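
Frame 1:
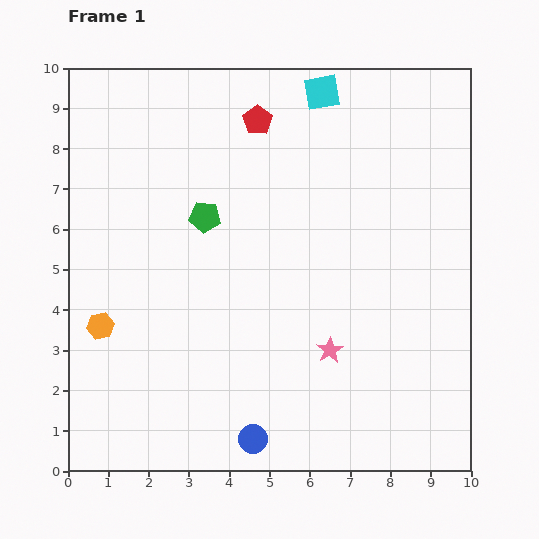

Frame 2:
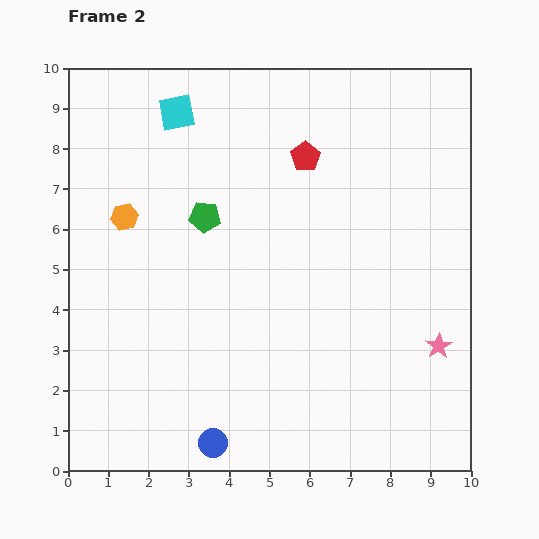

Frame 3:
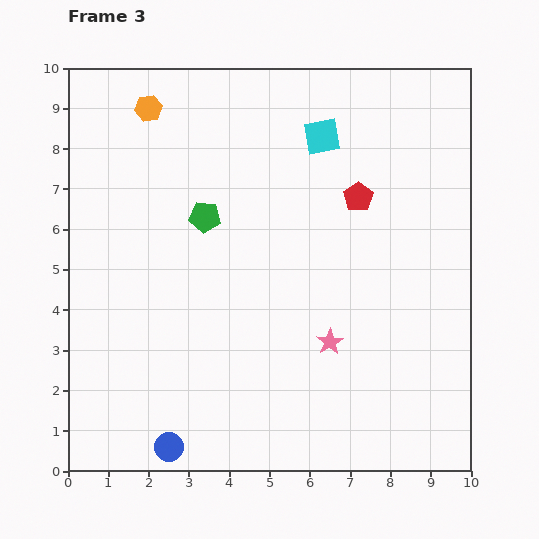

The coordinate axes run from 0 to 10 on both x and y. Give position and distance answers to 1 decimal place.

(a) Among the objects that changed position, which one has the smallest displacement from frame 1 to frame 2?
the blue circle

(moved 1.0)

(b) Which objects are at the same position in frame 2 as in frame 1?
the green pentagon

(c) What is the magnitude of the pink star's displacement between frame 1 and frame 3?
0.2

The pink star moved from (6.5, 3.0) to (6.5, 3.2), a distance of √(0.0² + 0.2²) ≈ 0.2.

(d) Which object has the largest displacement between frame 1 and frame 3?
the orange hexagon

(moved 5.5; next 3.1)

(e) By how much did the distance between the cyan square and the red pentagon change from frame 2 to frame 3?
-1.7

Distance in frame 2: 3.4. Distance in frame 3: 1.7.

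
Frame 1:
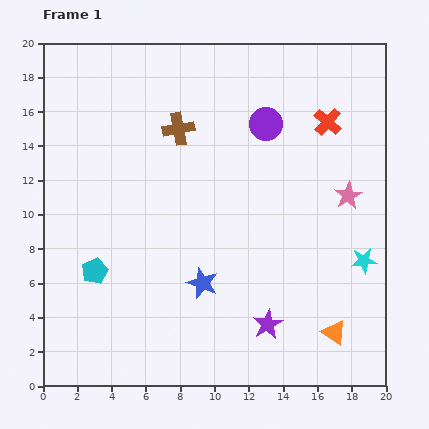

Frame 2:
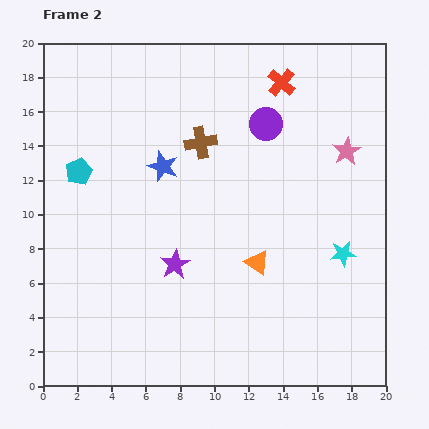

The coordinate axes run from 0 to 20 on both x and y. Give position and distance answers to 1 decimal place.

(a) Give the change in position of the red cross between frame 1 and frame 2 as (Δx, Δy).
(-2.7, 2.3)

The red cross was at (16.6, 15.4) in frame 1 and (13.9, 17.7) in frame 2.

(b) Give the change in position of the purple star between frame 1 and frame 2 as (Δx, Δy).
(-5.4, 3.5)

The purple star was at (13.1, 3.6) in frame 1 and (7.7, 7.1) in frame 2.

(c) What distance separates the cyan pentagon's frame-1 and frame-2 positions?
5.9

The cyan pentagon moved from (3.0, 6.7) to (2.1, 12.5), a distance of √(0.9² + 5.8²) ≈ 5.9.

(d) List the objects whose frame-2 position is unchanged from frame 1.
the purple circle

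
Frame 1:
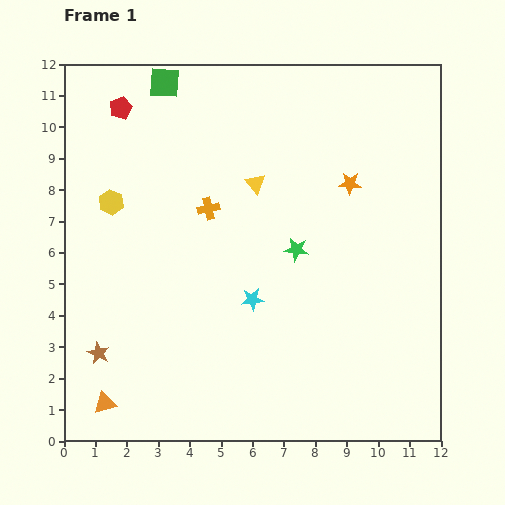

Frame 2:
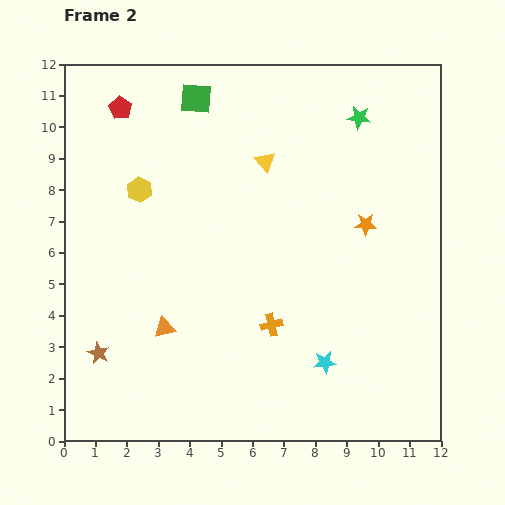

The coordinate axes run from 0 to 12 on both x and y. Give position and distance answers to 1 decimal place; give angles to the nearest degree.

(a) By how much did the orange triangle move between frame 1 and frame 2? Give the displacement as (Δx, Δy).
(1.9, 2.4)

The orange triangle was at (1.3, 1.2) in frame 1 and (3.2, 3.6) in frame 2.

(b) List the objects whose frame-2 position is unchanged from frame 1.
the red pentagon, the brown star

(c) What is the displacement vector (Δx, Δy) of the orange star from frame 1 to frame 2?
(0.5, -1.3)

The orange star was at (9.1, 8.2) in frame 1 and (9.6, 6.9) in frame 2.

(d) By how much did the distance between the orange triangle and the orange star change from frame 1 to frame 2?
-3.3

Distance in frame 1: 10.5. Distance in frame 2: 7.2.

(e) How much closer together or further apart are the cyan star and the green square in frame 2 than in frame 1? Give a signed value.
+1.9

Distance in frame 1: 7.4. Distance in frame 2: 9.3.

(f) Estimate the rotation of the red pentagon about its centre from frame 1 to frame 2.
17° counter-clockwise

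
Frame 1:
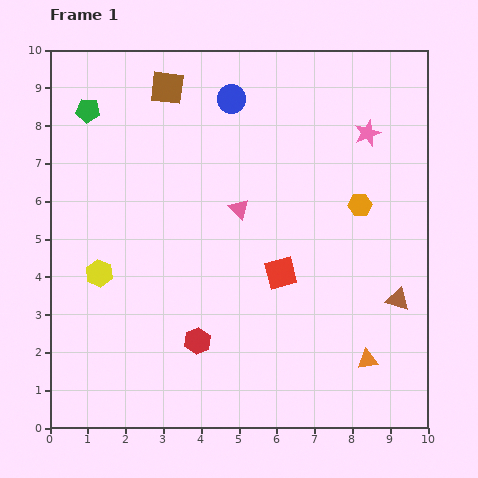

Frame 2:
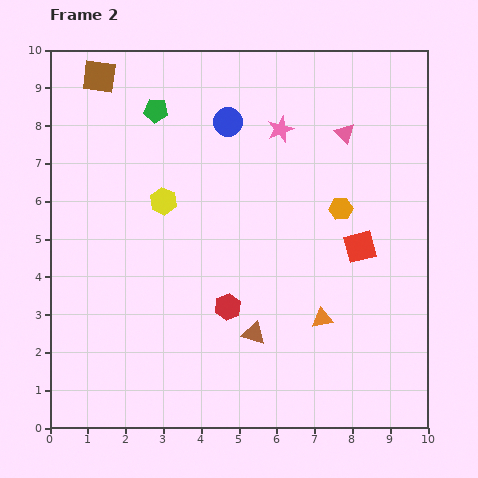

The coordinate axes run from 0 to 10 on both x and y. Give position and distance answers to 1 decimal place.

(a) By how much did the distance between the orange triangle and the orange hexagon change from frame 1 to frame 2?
-1.2

Distance in frame 1: 4.1. Distance in frame 2: 2.9.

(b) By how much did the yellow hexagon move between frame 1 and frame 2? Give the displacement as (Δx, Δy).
(1.7, 1.9)

The yellow hexagon was at (1.3, 4.1) in frame 1 and (3.0, 6.0) in frame 2.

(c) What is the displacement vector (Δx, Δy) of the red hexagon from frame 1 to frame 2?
(0.8, 0.9)

The red hexagon was at (3.9, 2.3) in frame 1 and (4.7, 3.2) in frame 2.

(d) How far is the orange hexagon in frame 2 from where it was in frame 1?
0.5

The orange hexagon moved from (8.2, 5.9) to (7.7, 5.8), a distance of √(0.5² + 0.1²) ≈ 0.5.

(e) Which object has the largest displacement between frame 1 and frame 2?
the brown triangle

(moved 3.9; next 3.4)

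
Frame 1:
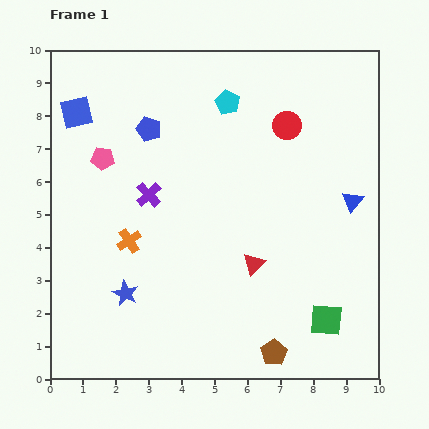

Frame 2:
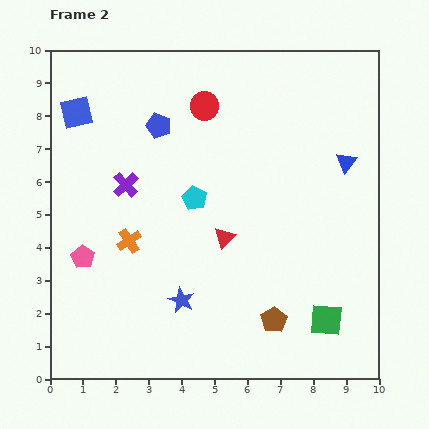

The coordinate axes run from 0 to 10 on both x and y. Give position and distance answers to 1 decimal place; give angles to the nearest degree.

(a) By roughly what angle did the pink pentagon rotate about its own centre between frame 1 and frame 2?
27° clockwise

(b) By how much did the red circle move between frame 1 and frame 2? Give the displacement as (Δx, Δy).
(-2.5, 0.6)

The red circle was at (7.2, 7.7) in frame 1 and (4.7, 8.3) in frame 2.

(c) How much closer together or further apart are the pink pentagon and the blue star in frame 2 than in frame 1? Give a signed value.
-0.9

Distance in frame 1: 4.2. Distance in frame 2: 3.3.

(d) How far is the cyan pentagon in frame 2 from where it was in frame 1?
3.1

The cyan pentagon moved from (5.4, 8.4) to (4.4, 5.5), a distance of √(1.0² + 2.9²) ≈ 3.1.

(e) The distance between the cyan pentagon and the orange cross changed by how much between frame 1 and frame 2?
-2.8

Distance in frame 1: 5.2. Distance in frame 2: 2.4.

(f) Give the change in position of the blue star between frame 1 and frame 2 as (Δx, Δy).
(1.7, -0.2)

The blue star was at (2.3, 2.6) in frame 1 and (4.0, 2.4) in frame 2.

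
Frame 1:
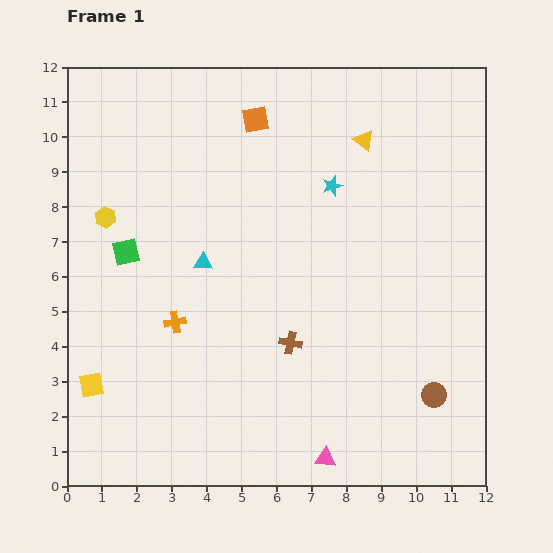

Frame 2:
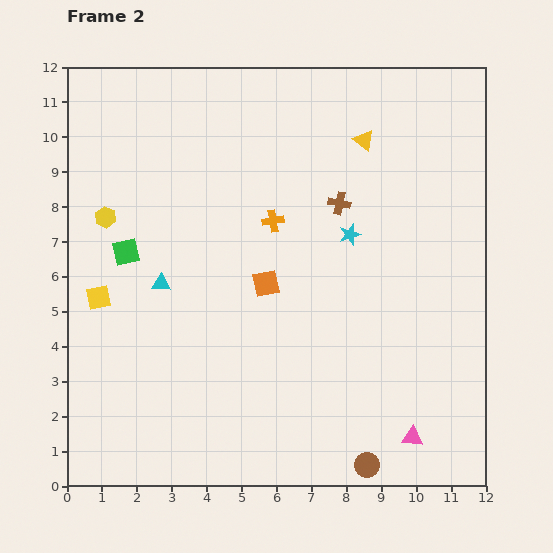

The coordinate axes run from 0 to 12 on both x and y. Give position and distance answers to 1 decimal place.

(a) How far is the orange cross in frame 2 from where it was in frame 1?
4.0

The orange cross moved from (3.1, 4.7) to (5.9, 7.6), a distance of √(2.8² + 2.9²) ≈ 4.0.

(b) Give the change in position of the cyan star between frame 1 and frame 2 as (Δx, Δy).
(0.5, -1.4)

The cyan star was at (7.6, 8.6) in frame 1 and (8.1, 7.2) in frame 2.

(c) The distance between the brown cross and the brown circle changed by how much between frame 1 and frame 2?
+3.1

Distance in frame 1: 4.4. Distance in frame 2: 7.5.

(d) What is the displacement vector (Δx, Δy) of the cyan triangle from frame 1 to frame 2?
(-1.2, -0.6)

The cyan triangle was at (3.9, 6.4) in frame 1 and (2.7, 5.8) in frame 2.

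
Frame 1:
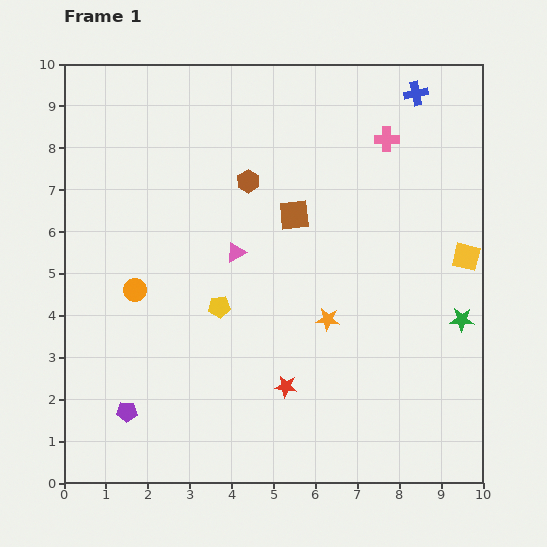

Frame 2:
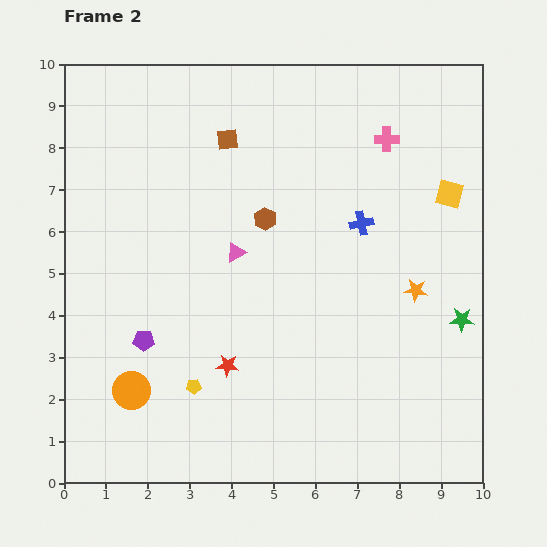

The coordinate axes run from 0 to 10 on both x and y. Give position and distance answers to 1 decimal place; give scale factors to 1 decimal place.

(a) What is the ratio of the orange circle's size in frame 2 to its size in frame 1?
1.7×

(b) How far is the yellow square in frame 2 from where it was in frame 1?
1.6

The yellow square moved from (9.6, 5.4) to (9.2, 6.9), a distance of √(0.4² + 1.5²) ≈ 1.6.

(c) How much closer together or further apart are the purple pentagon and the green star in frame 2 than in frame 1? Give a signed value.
-0.7

Distance in frame 1: 8.3. Distance in frame 2: 7.6.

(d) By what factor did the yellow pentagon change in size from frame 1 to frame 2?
0.7×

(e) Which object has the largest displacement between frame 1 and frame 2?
the blue cross

(moved 3.4; next 2.4)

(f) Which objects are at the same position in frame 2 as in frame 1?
the green star, the pink triangle, the pink cross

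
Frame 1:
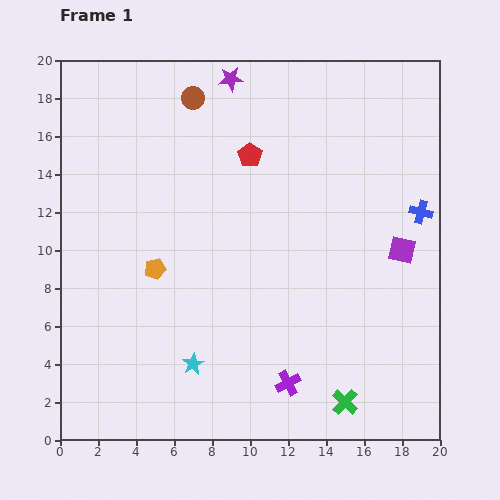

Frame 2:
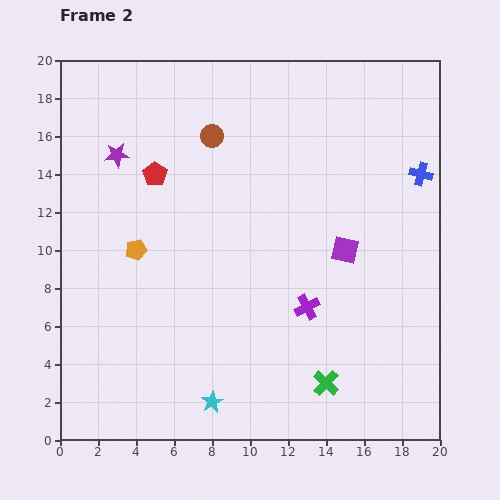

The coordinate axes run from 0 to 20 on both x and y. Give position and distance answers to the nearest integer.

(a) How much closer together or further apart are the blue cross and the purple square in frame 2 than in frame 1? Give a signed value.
+4

Distance in frame 1: 2. Distance in frame 2: 6.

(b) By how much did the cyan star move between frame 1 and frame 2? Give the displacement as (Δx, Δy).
(1, -2)

The cyan star was at (7, 4) in frame 1 and (8, 2) in frame 2.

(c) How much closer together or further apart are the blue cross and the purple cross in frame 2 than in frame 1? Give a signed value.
-2

Distance in frame 1: 11. Distance in frame 2: 9.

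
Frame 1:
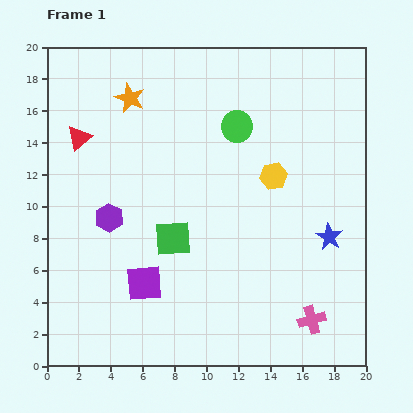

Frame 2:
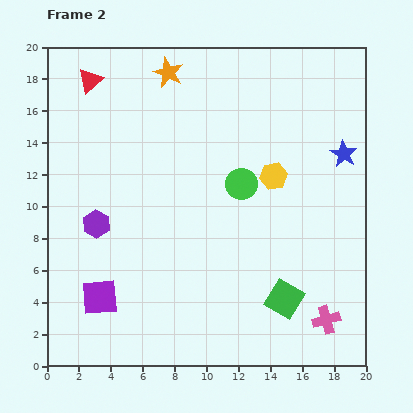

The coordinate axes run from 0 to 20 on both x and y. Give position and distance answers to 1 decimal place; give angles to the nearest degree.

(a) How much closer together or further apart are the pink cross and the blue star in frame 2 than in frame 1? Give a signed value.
+5.2

Distance in frame 1: 5.3. Distance in frame 2: 10.5.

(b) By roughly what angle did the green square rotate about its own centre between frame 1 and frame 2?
35° clockwise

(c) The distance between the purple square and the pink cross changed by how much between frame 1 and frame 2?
+3.6

Distance in frame 1: 10.7. Distance in frame 2: 14.3.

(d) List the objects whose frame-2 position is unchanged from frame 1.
the yellow hexagon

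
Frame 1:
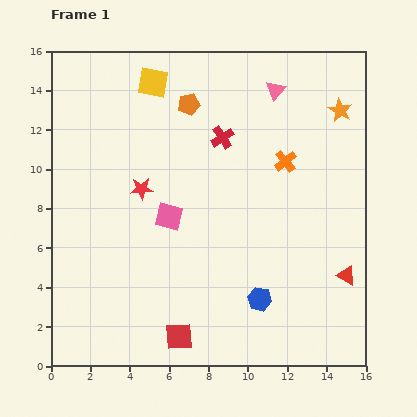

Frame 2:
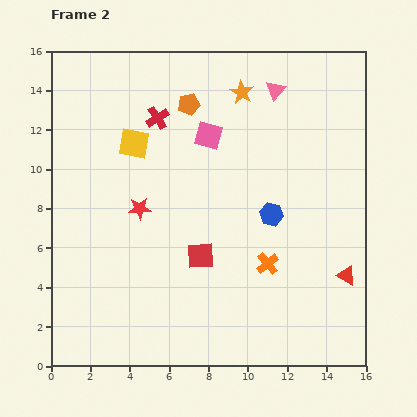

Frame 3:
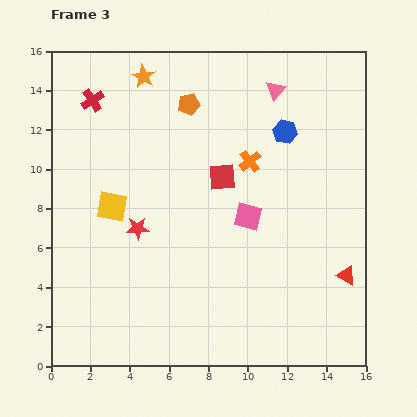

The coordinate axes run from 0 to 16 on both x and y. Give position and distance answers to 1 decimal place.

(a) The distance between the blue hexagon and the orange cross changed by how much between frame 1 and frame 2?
-4.6

Distance in frame 1: 7.1. Distance in frame 2: 2.5.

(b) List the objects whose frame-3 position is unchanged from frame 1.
the pink triangle, the red triangle, the orange pentagon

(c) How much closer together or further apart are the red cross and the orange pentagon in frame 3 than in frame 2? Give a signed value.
+3.2

Distance in frame 2: 1.7. Distance in frame 3: 4.9.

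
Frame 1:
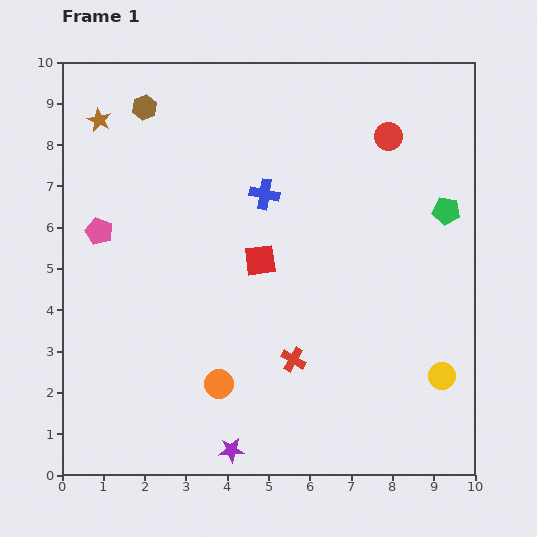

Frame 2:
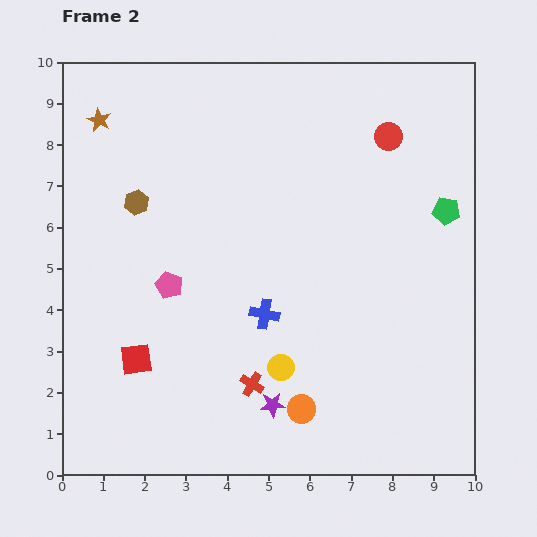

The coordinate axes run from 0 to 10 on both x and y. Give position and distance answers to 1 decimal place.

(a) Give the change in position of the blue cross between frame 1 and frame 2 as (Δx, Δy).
(0.0, -2.9)

The blue cross was at (4.9, 6.8) in frame 1 and (4.9, 3.9) in frame 2.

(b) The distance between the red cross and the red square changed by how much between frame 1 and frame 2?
+0.4

Distance in frame 1: 2.5. Distance in frame 2: 2.9.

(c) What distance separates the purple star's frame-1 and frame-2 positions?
1.5

The purple star moved from (4.1, 0.6) to (5.1, 1.7), a distance of √(1.0² + 1.1²) ≈ 1.5.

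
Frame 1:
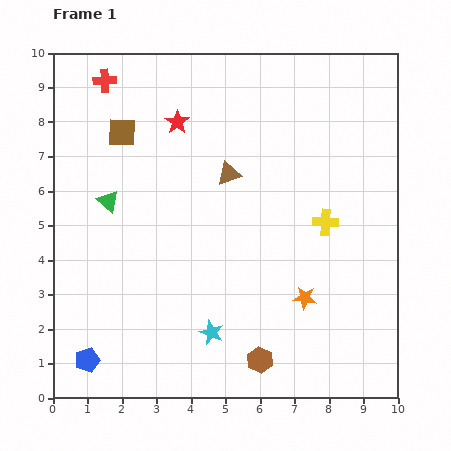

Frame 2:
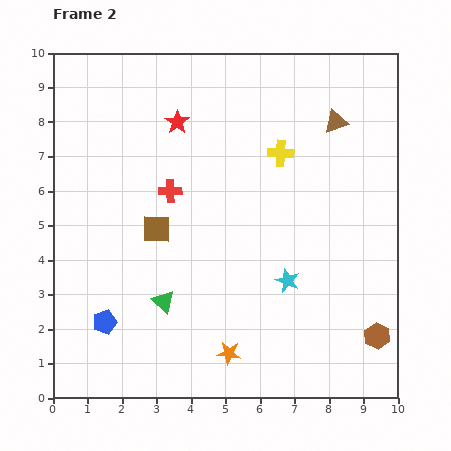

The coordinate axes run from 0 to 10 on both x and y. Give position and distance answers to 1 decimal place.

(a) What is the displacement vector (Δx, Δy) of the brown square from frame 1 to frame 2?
(1.0, -2.8)

The brown square was at (2.0, 7.7) in frame 1 and (3.0, 4.9) in frame 2.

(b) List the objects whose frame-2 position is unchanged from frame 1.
the red star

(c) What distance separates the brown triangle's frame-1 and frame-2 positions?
3.4

The brown triangle moved from (5.1, 6.5) to (8.2, 8.0), a distance of √(3.1² + 1.5²) ≈ 3.4.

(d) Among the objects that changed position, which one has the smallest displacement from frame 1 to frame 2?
the blue pentagon

(moved 1.2)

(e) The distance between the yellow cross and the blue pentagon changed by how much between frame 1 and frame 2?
-0.9

Distance in frame 1: 8.0. Distance in frame 2: 7.1.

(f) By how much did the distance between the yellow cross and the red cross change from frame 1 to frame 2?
-4.2

Distance in frame 1: 7.6. Distance in frame 2: 3.4.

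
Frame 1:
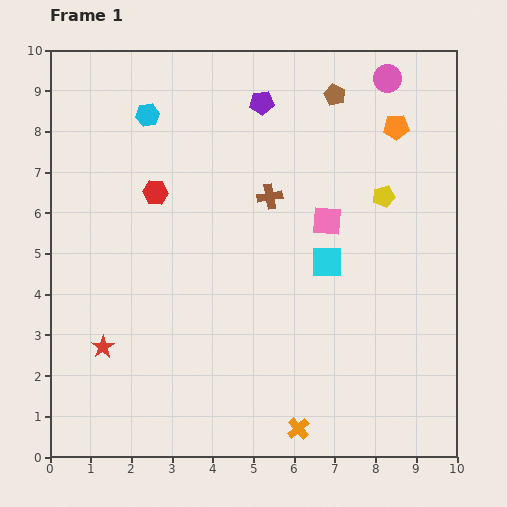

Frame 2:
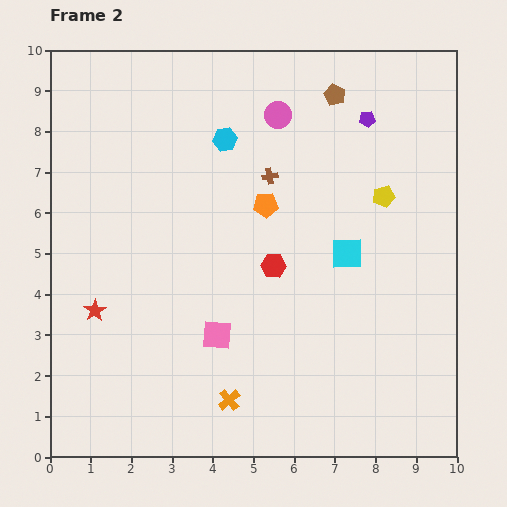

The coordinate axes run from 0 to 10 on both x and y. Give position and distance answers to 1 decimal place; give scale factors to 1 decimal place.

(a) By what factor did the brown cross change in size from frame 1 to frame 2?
0.6×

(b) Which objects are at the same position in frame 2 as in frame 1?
the yellow pentagon, the brown pentagon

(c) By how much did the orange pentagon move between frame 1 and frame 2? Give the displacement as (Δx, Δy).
(-3.2, -1.9)

The orange pentagon was at (8.5, 8.1) in frame 1 and (5.3, 6.2) in frame 2.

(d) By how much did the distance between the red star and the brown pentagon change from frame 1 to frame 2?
-0.5

Distance in frame 1: 8.4. Distance in frame 2: 7.9.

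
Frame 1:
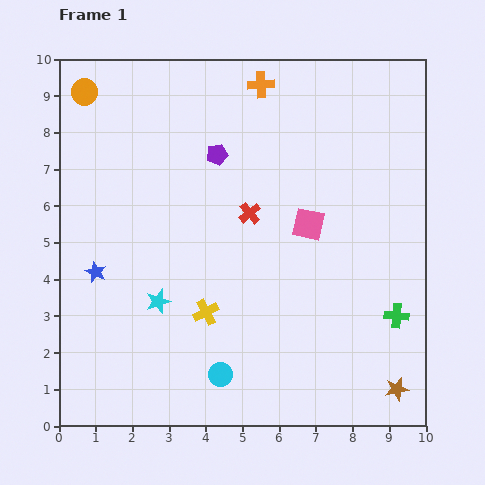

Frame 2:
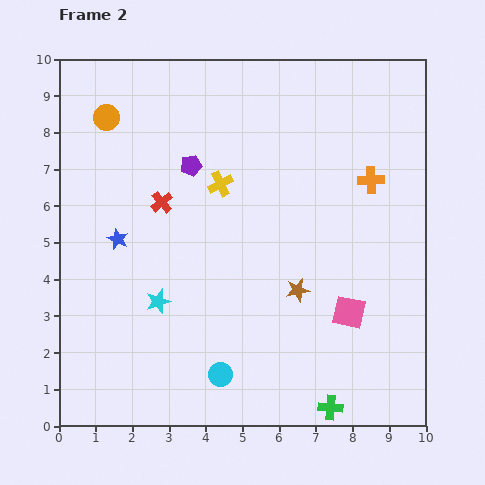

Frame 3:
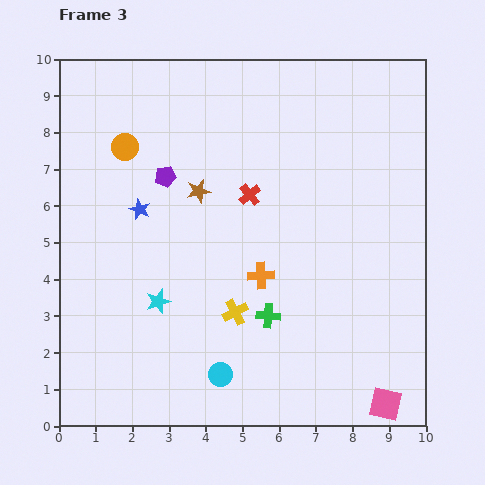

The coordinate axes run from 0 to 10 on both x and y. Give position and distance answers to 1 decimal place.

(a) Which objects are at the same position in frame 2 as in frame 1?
the cyan circle, the cyan star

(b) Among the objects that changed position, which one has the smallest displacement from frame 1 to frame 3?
the red cross

(moved 0.5)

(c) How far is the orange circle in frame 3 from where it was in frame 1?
1.9

The orange circle moved from (0.7, 9.1) to (1.8, 7.6), a distance of √(1.1² + 1.5²) ≈ 1.9.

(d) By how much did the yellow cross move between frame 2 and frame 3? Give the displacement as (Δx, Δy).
(0.4, -3.5)

The yellow cross was at (4.4, 6.6) in frame 2 and (4.8, 3.1) in frame 3.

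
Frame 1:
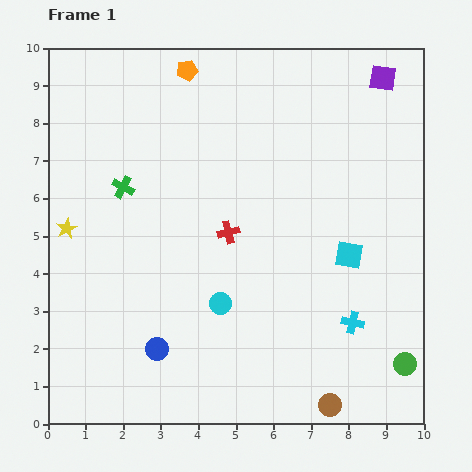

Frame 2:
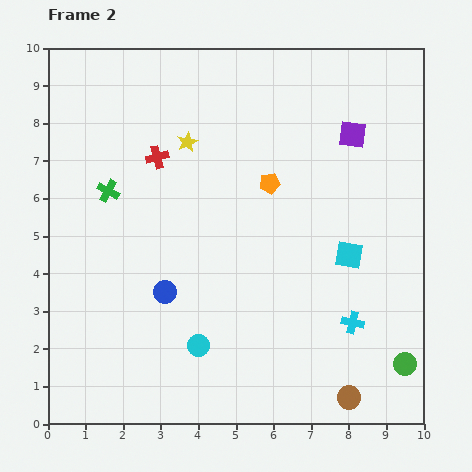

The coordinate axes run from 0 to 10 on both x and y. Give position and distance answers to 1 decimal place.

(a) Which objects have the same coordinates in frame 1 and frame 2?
the green circle, the cyan cross, the cyan square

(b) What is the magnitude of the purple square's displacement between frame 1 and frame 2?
1.7

The purple square moved from (8.9, 9.2) to (8.1, 7.7), a distance of √(0.8² + 1.5²) ≈ 1.7.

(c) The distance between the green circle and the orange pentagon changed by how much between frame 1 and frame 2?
-3.7

Distance in frame 1: 9.7. Distance in frame 2: 6.0.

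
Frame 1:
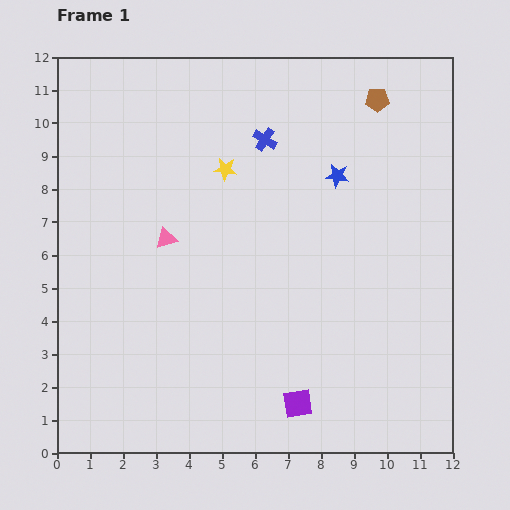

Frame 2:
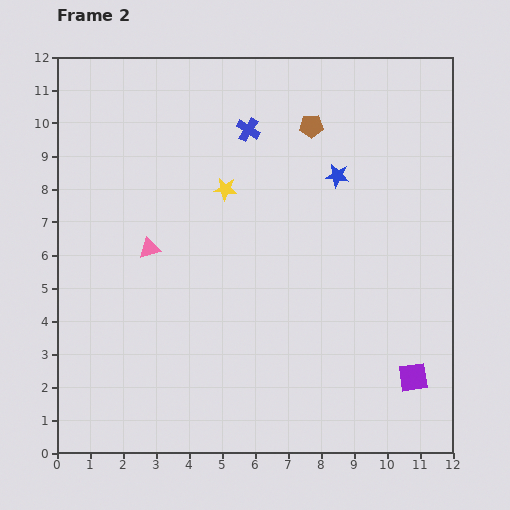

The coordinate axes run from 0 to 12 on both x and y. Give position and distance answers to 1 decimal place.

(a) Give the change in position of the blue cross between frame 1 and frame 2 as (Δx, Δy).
(-0.5, 0.3)

The blue cross was at (6.3, 9.5) in frame 1 and (5.8, 9.8) in frame 2.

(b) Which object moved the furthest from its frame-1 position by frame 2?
the purple square

(moved 3.6; next 2.2)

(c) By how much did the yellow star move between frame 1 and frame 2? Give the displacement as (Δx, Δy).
(0.0, -0.6)

The yellow star was at (5.1, 8.6) in frame 1 and (5.1, 8.0) in frame 2.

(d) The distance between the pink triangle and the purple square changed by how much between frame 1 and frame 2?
+2.5

Distance in frame 1: 6.4. Distance in frame 2: 8.9.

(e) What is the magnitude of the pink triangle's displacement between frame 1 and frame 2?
0.6

The pink triangle moved from (3.3, 6.5) to (2.8, 6.2), a distance of √(0.5² + 0.3²) ≈ 0.6.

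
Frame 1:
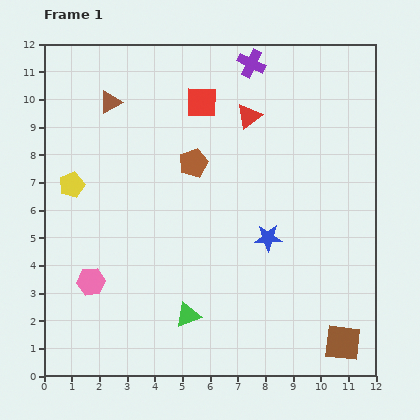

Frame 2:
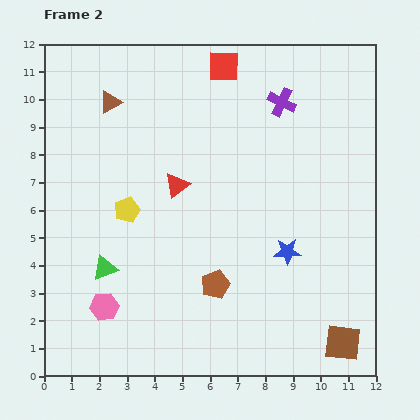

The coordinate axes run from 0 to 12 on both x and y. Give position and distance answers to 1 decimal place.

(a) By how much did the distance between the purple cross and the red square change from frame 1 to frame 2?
+0.2

Distance in frame 1: 2.3. Distance in frame 2: 2.5.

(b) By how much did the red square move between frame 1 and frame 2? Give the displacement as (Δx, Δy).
(0.8, 1.3)

The red square was at (5.7, 9.9) in frame 1 and (6.5, 11.2) in frame 2.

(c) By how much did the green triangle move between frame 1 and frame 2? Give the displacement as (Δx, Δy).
(-3.0, 1.7)

The green triangle was at (5.2, 2.2) in frame 1 and (2.2, 3.9) in frame 2.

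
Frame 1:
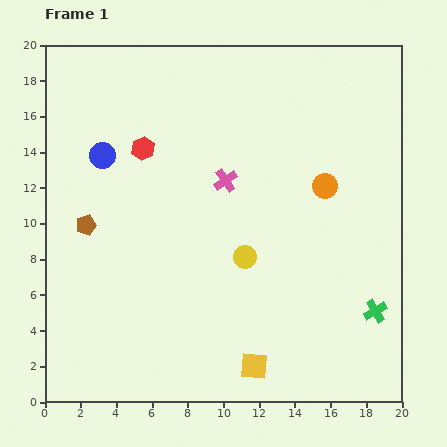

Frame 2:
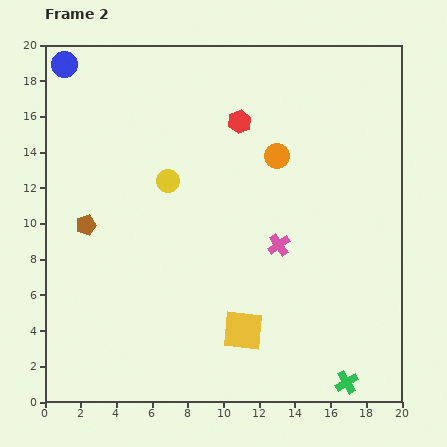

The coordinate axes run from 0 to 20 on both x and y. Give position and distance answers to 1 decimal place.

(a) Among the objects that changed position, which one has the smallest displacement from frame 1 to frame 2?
the yellow square

(moved 2.1)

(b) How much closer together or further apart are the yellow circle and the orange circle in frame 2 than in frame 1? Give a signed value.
+0.3

Distance in frame 1: 6.0. Distance in frame 2: 6.3.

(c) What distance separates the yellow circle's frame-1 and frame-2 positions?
6.1

The yellow circle moved from (11.2, 8.1) to (6.9, 12.4), a distance of √(4.3² + 4.3²) ≈ 6.1.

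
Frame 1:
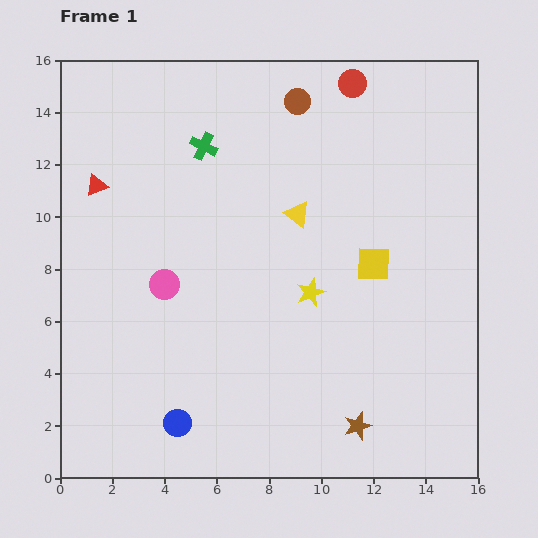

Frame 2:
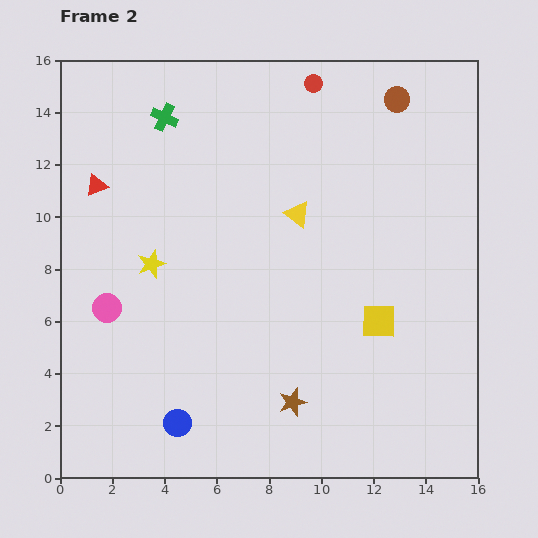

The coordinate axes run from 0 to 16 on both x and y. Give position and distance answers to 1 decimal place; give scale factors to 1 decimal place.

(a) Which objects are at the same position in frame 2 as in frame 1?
the red triangle, the yellow triangle, the blue circle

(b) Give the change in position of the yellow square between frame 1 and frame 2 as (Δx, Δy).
(0.2, -2.2)

The yellow square was at (12.0, 8.2) in frame 1 and (12.2, 6.0) in frame 2.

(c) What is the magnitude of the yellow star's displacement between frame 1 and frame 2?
6.2

The yellow star moved from (9.6, 7.1) to (3.5, 8.2), a distance of √(6.1² + 1.1²) ≈ 6.2.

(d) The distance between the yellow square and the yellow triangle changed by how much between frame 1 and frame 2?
+1.6

Distance in frame 1: 3.5. Distance in frame 2: 5.1.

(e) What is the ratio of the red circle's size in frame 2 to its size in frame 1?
0.6×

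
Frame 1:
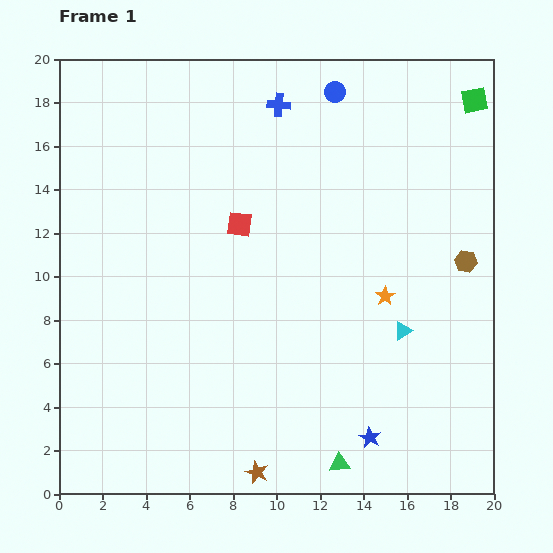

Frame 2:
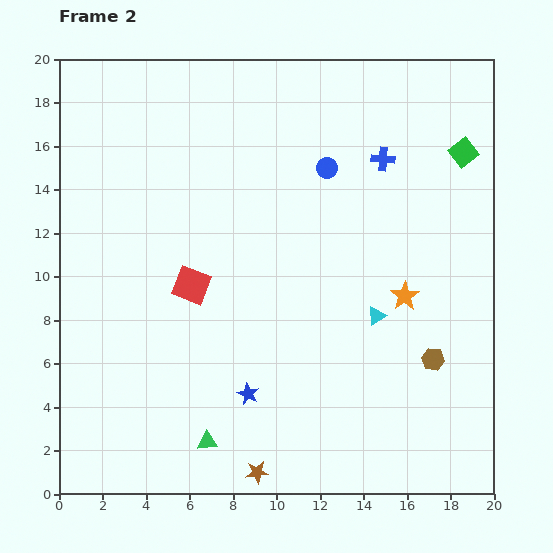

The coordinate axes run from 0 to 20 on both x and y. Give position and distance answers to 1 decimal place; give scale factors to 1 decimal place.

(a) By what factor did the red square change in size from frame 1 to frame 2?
1.5×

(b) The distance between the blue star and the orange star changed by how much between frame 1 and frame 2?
+2.0

Distance in frame 1: 6.5. Distance in frame 2: 8.5.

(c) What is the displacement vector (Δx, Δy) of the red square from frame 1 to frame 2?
(-2.2, -2.8)

The red square was at (8.3, 12.4) in frame 1 and (6.1, 9.6) in frame 2.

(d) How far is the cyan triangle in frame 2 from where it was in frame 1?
1.4

The cyan triangle moved from (15.8, 7.5) to (14.6, 8.2), a distance of √(1.2² + 0.7²) ≈ 1.4.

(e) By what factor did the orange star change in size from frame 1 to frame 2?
1.5×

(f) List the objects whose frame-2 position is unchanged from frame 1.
the brown star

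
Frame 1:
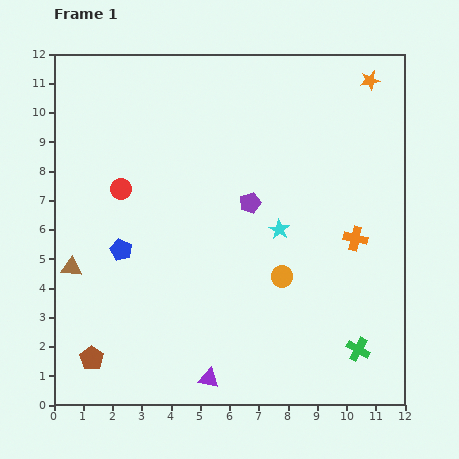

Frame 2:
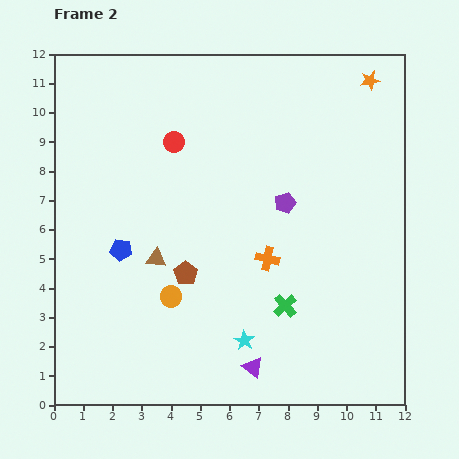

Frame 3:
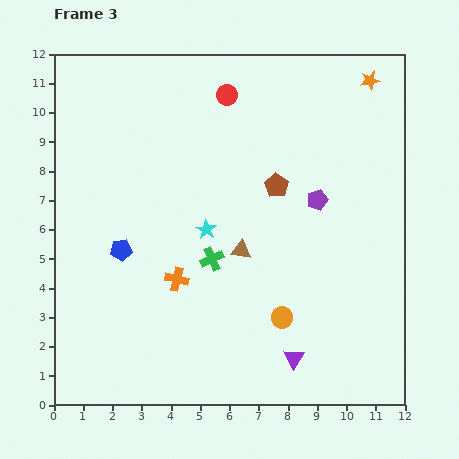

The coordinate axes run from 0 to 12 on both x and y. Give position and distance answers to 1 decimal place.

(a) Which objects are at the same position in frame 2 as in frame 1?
the blue pentagon, the orange star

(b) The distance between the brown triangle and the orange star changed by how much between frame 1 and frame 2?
-2.5

Distance in frame 1: 12.0. Distance in frame 2: 9.5.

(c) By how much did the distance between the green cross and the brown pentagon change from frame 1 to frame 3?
-5.8

Distance in frame 1: 9.1. Distance in frame 3: 3.3.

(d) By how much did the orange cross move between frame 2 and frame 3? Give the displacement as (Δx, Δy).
(-3.1, -0.7)

The orange cross was at (7.3, 5.0) in frame 2 and (4.2, 4.3) in frame 3.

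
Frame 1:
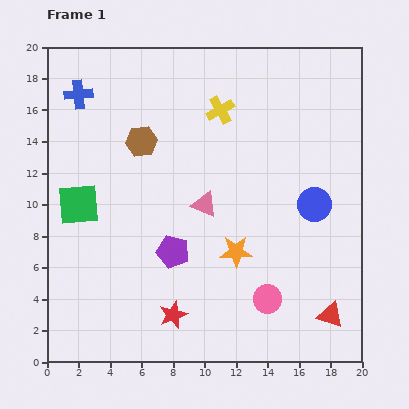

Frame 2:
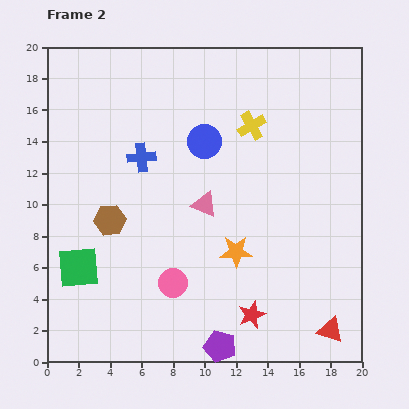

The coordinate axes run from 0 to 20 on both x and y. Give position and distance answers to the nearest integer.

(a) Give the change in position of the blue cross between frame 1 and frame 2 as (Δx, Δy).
(4, -4)

The blue cross was at (2, 17) in frame 1 and (6, 13) in frame 2.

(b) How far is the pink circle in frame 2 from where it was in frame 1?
6

The pink circle moved from (14, 4) to (8, 5), a distance of √(6² + 1²) ≈ 6.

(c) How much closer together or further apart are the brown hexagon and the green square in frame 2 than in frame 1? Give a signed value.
-2

Distance in frame 1: 6. Distance in frame 2: 4.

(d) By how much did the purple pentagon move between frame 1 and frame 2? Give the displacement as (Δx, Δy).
(3, -6)

The purple pentagon was at (8, 7) in frame 1 and (11, 1) in frame 2.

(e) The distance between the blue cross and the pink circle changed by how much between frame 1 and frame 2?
-10

Distance in frame 1: 18. Distance in frame 2: 8.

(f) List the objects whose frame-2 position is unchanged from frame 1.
the pink triangle, the orange star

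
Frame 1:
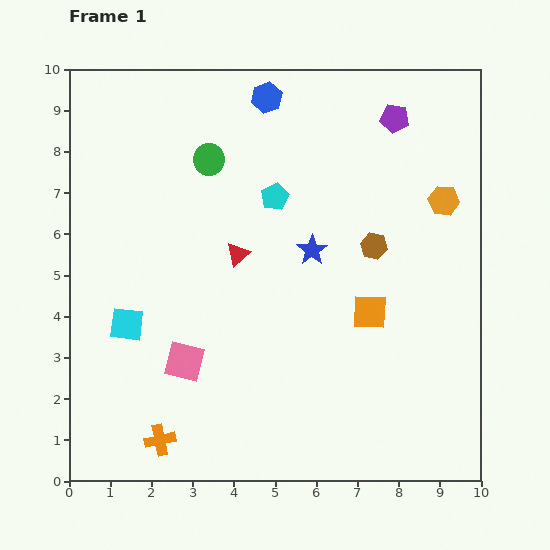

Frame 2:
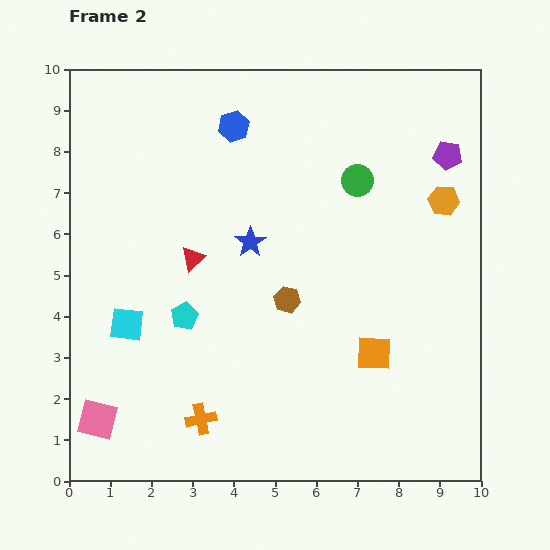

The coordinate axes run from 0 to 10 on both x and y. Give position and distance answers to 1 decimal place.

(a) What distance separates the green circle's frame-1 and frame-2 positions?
3.6

The green circle moved from (3.4, 7.8) to (7.0, 7.3), a distance of √(3.6² + 0.5²) ≈ 3.6.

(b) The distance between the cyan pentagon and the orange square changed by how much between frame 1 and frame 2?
+1.1

Distance in frame 1: 3.6. Distance in frame 2: 4.7.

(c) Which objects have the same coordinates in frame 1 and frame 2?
the cyan square, the orange hexagon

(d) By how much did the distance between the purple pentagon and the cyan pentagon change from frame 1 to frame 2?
+4.0

Distance in frame 1: 3.5. Distance in frame 2: 7.5.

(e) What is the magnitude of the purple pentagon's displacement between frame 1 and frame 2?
1.6

The purple pentagon moved from (7.9, 8.8) to (9.2, 7.9), a distance of √(1.3² + 0.9²) ≈ 1.6.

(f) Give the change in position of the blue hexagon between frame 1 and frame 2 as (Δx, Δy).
(-0.8, -0.7)

The blue hexagon was at (4.8, 9.3) in frame 1 and (4.0, 8.6) in frame 2.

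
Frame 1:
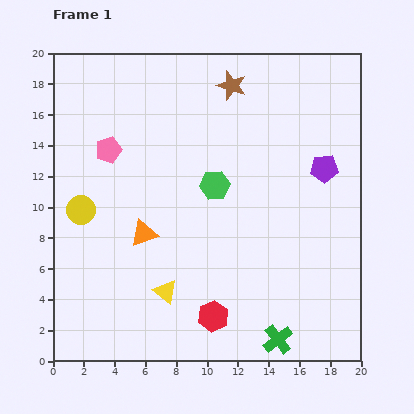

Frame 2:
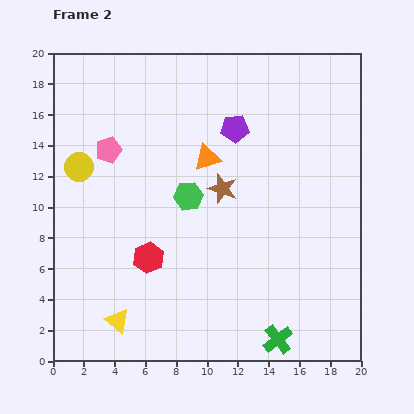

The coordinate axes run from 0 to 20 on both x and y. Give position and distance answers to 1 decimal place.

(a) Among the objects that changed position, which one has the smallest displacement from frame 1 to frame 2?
the green hexagon

(moved 1.8)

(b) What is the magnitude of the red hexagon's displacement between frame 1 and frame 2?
5.7

The red hexagon moved from (10.4, 2.9) to (6.2, 6.7), a distance of √(4.2² + 3.8²) ≈ 5.7.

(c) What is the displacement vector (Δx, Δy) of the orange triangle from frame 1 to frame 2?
(4.1, 4.9)

The orange triangle was at (5.9, 8.3) in frame 1 and (10.0, 13.2) in frame 2.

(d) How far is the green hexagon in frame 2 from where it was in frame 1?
1.8

The green hexagon moved from (10.5, 11.4) to (8.8, 10.7), a distance of √(1.7² + 0.7²) ≈ 1.8.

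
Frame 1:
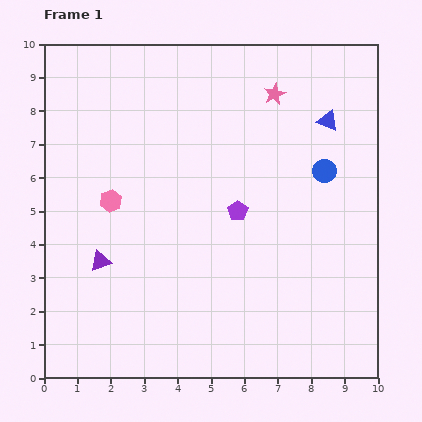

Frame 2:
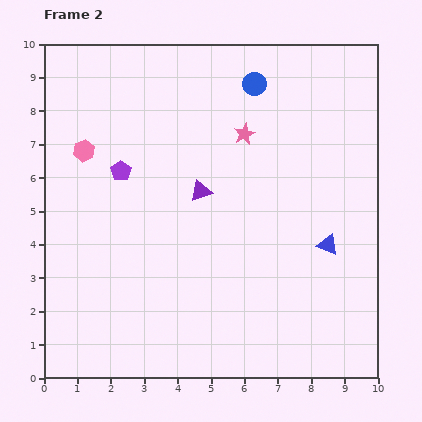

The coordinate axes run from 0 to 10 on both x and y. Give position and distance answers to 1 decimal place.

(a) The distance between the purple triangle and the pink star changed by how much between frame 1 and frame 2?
-5.1

Distance in frame 1: 7.2. Distance in frame 2: 2.1.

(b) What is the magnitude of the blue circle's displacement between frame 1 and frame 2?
3.3

The blue circle moved from (8.4, 6.2) to (6.3, 8.8), a distance of √(2.1² + 2.6²) ≈ 3.3.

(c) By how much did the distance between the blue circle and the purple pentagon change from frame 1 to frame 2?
+1.9

Distance in frame 1: 2.9. Distance in frame 2: 4.8.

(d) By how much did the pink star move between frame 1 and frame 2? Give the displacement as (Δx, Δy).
(-0.9, -1.2)

The pink star was at (6.9, 8.5) in frame 1 and (6.0, 7.3) in frame 2.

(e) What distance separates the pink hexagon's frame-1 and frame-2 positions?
1.7

The pink hexagon moved from (2.0, 5.3) to (1.2, 6.8), a distance of √(0.8² + 1.5²) ≈ 1.7.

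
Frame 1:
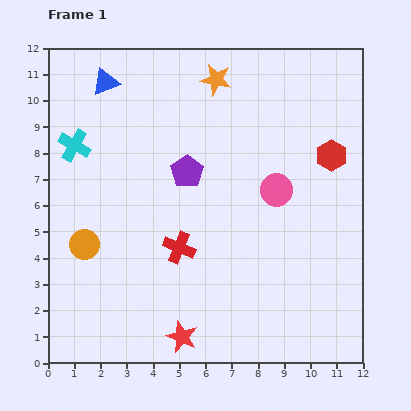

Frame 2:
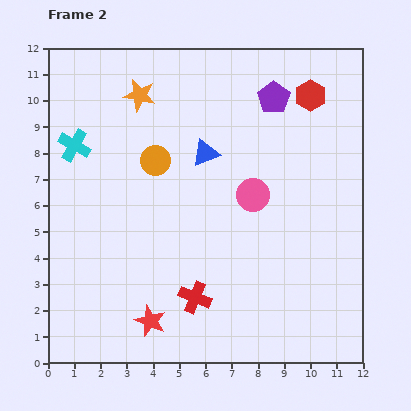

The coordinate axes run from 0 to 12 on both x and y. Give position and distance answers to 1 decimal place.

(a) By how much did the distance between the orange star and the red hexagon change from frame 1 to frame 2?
+1.2

Distance in frame 1: 5.3. Distance in frame 2: 6.5.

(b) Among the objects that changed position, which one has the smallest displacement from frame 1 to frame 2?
the pink circle

(moved 0.9)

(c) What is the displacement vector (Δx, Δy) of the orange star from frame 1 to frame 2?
(-2.9, -0.6)

The orange star was at (6.4, 10.8) in frame 1 and (3.5, 10.2) in frame 2.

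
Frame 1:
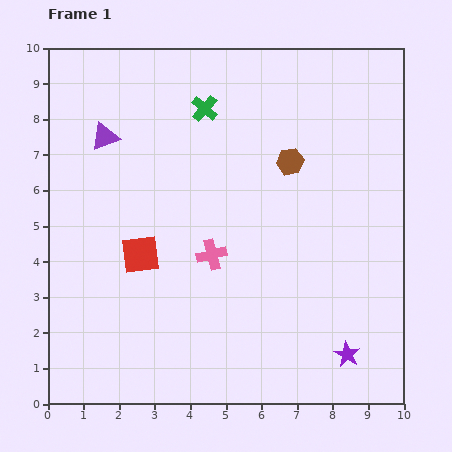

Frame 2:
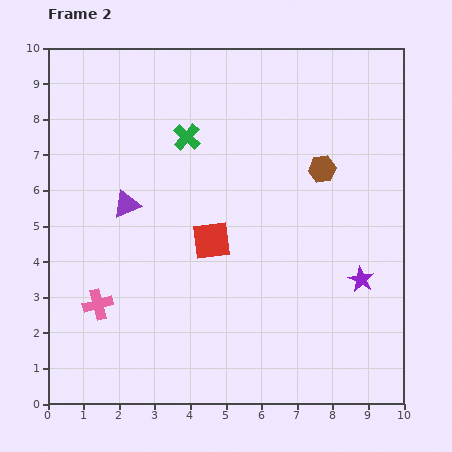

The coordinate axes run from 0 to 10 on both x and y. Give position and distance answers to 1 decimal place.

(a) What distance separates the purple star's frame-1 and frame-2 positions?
2.1

The purple star moved from (8.4, 1.4) to (8.8, 3.5), a distance of √(0.4² + 2.1²) ≈ 2.1.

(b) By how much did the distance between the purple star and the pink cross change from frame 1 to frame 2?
+2.7

Distance in frame 1: 4.7. Distance in frame 2: 7.4.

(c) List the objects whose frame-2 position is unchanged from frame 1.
none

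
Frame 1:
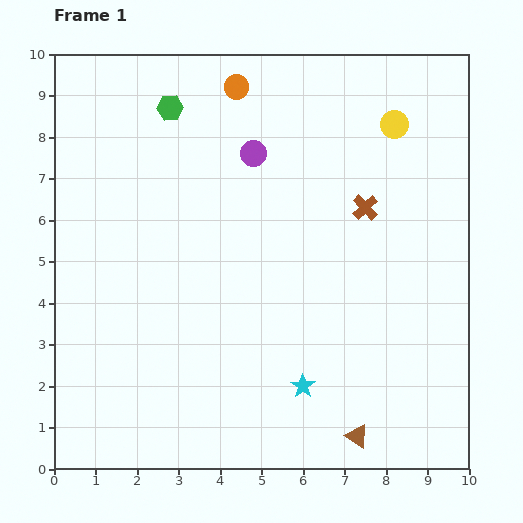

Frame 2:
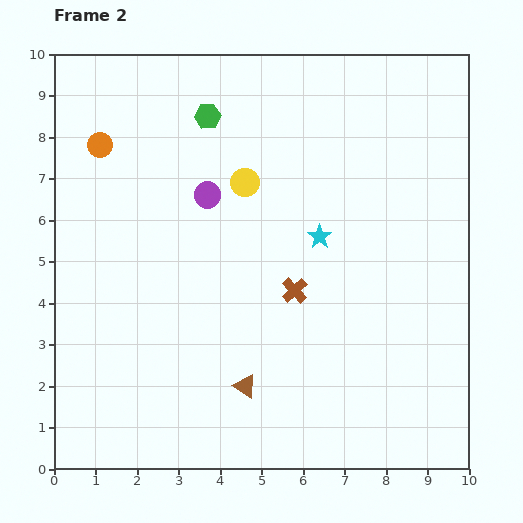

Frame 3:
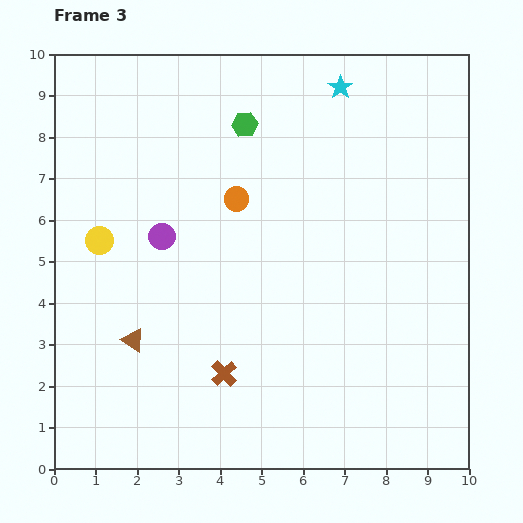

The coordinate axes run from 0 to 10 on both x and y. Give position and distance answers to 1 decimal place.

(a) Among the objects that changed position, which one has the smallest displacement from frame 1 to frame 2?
the green hexagon

(moved 0.9)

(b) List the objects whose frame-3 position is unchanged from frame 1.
none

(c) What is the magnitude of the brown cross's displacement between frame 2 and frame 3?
2.6

The brown cross moved from (5.8, 4.3) to (4.1, 2.3), a distance of √(1.7² + 2.0²) ≈ 2.6.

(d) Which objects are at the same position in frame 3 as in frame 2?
none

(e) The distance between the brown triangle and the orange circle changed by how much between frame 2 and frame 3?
-2.6

Distance in frame 2: 6.8. Distance in frame 3: 4.2.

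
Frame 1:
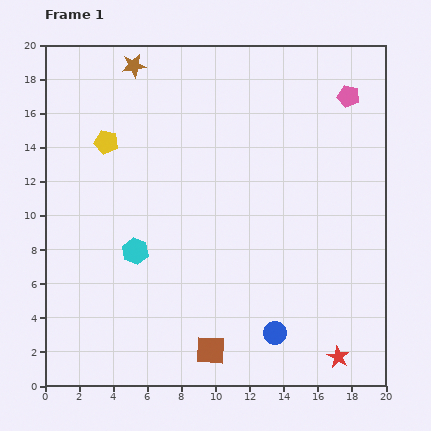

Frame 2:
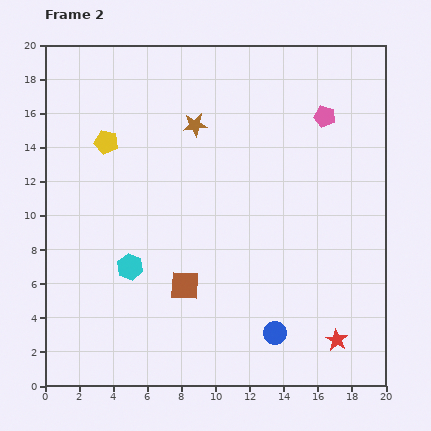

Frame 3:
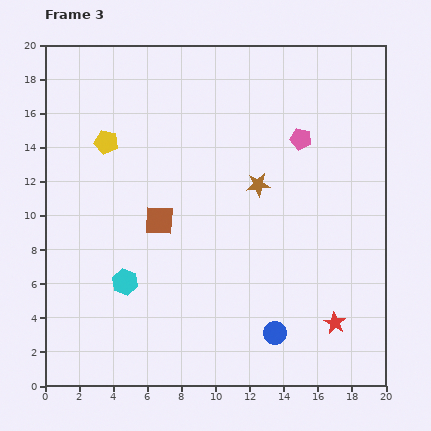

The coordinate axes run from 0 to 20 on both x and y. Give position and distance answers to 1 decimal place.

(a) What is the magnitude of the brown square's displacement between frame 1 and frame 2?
4.1

The brown square moved from (9.7, 2.1) to (8.2, 5.9), a distance of √(1.5² + 3.8²) ≈ 4.1.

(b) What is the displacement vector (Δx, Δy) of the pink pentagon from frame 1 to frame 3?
(-2.8, -2.5)

The pink pentagon was at (17.8, 17.0) in frame 1 and (15.0, 14.5) in frame 3.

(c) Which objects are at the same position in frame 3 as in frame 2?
the blue circle, the yellow pentagon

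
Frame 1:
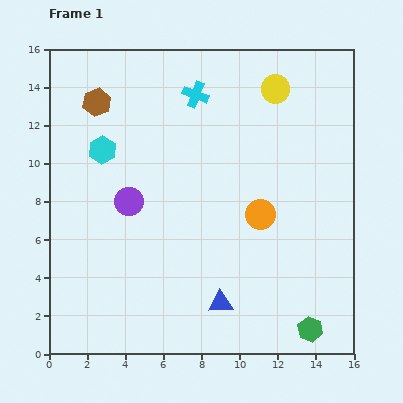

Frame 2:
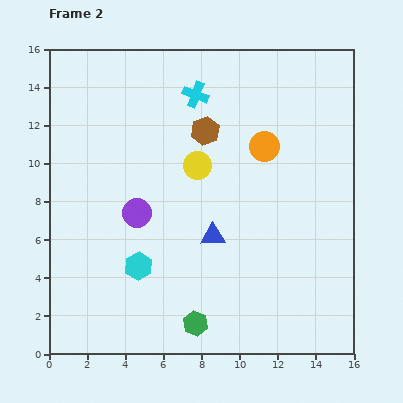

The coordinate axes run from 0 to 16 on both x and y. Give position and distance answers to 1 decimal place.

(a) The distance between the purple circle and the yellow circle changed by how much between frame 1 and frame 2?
-5.6

Distance in frame 1: 9.7. Distance in frame 2: 4.1.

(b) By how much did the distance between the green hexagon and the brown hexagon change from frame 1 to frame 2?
-6.2

Distance in frame 1: 16.3. Distance in frame 2: 10.1.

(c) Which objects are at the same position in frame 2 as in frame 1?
the cyan cross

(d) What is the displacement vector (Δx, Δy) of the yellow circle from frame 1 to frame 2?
(-4.1, -4.0)

The yellow circle was at (11.9, 13.9) in frame 1 and (7.8, 9.9) in frame 2.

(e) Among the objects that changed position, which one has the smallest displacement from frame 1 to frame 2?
the purple circle

(moved 0.7)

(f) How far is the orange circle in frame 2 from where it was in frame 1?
3.6

The orange circle moved from (11.1, 7.3) to (11.3, 10.9), a distance of √(0.2² + 3.6²) ≈ 3.6.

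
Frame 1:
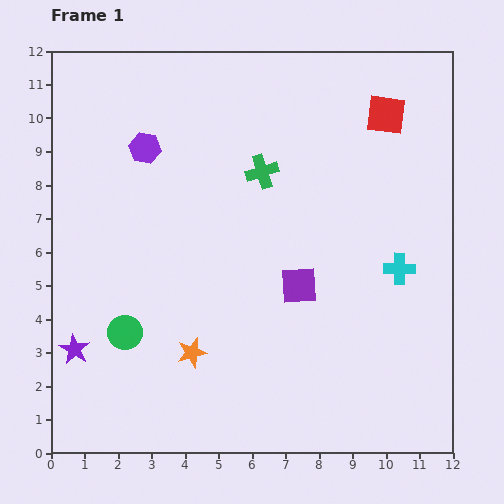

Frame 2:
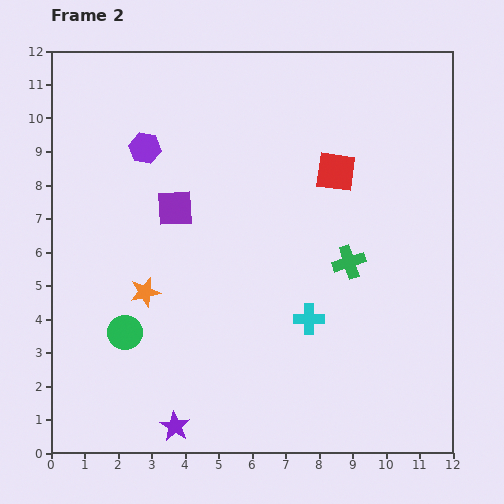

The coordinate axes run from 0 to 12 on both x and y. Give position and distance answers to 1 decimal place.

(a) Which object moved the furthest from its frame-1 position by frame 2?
the purple square

(moved 4.4; next 3.8)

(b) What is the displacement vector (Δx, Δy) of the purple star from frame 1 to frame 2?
(3.0, -2.3)

The purple star was at (0.7, 3.1) in frame 1 and (3.7, 0.8) in frame 2.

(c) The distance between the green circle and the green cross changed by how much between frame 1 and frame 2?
+0.7

Distance in frame 1: 6.3. Distance in frame 2: 7.0.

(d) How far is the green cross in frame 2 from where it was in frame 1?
3.7

The green cross moved from (6.3, 8.4) to (8.9, 5.7), a distance of √(2.6² + 2.7²) ≈ 3.7.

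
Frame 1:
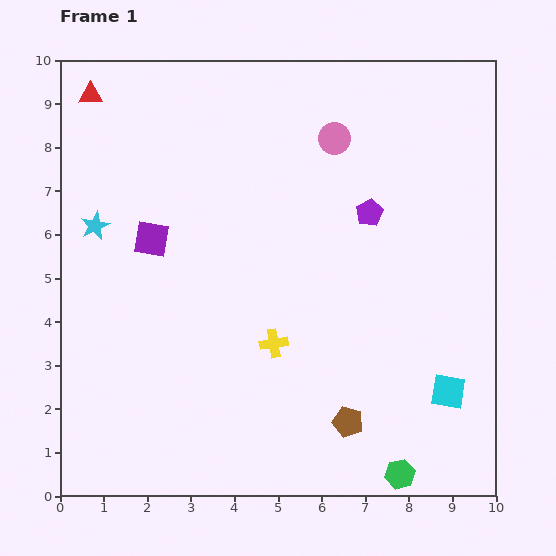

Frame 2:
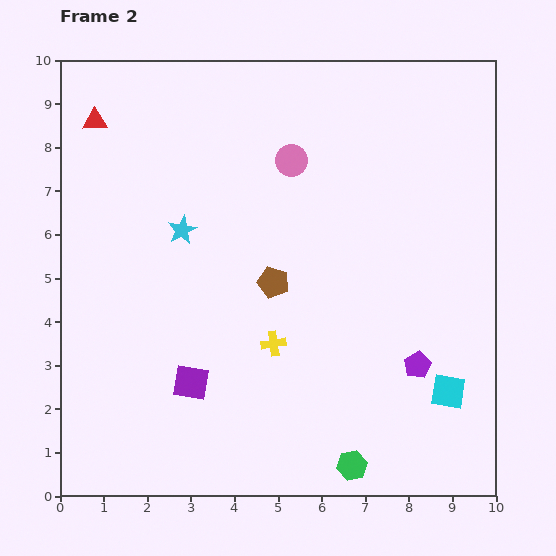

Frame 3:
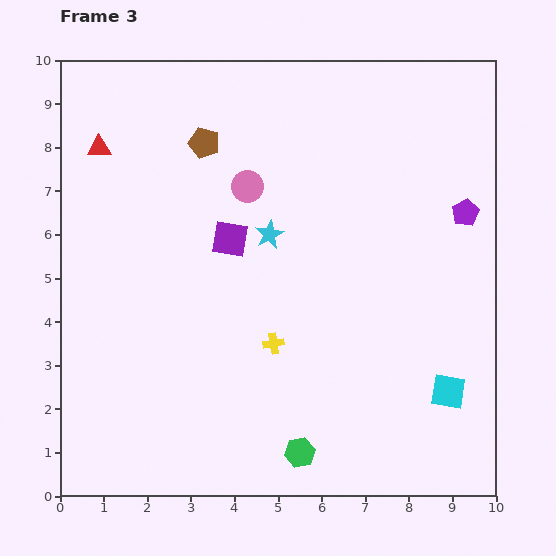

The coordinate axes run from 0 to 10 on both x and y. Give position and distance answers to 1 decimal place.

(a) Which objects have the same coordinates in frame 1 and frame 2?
the yellow cross, the cyan square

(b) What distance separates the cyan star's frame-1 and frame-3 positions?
4.0

The cyan star moved from (0.8, 6.2) to (4.8, 6.0), a distance of √(4.0² + 0.2²) ≈ 4.0.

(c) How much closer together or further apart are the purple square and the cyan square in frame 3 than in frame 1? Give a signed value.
-1.5

Distance in frame 1: 7.6. Distance in frame 3: 6.1.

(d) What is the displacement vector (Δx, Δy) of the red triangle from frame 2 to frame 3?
(0.1, -0.6)

The red triangle was at (0.8, 8.6) in frame 2 and (0.9, 8.0) in frame 3.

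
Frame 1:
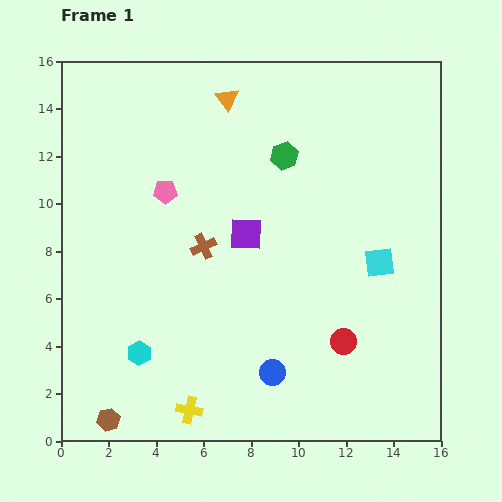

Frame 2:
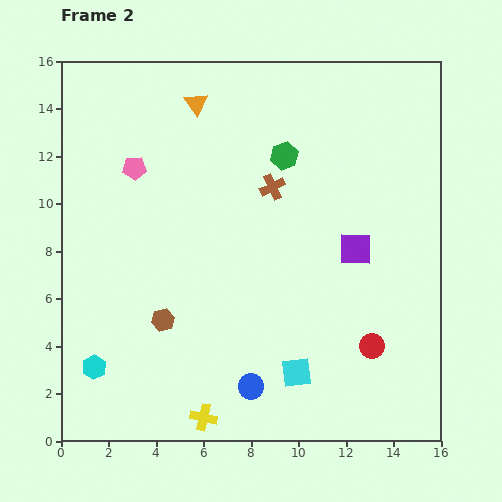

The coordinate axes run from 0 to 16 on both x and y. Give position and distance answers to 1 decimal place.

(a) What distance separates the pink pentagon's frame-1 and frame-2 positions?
1.6

The pink pentagon moved from (4.4, 10.5) to (3.1, 11.5), a distance of √(1.3² + 1.0²) ≈ 1.6.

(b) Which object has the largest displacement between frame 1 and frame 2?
the cyan square

(moved 5.8; next 4.8)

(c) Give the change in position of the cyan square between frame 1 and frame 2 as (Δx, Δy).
(-3.5, -4.6)

The cyan square was at (13.4, 7.5) in frame 1 and (9.9, 2.9) in frame 2.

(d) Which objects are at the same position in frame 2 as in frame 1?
the green hexagon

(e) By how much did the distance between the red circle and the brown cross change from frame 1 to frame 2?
+0.8

Distance in frame 1: 7.1. Distance in frame 2: 7.9.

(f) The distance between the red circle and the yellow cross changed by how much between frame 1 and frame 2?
+0.6

Distance in frame 1: 7.1. Distance in frame 2: 7.7.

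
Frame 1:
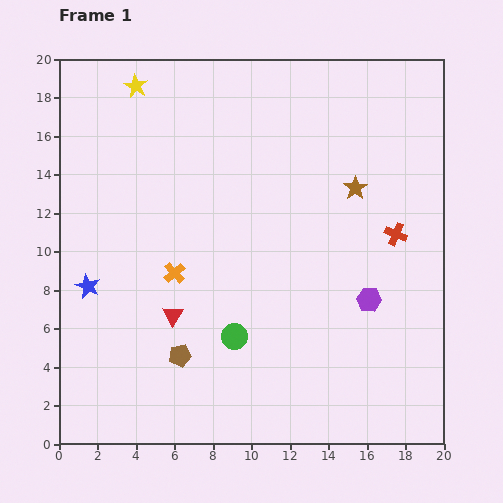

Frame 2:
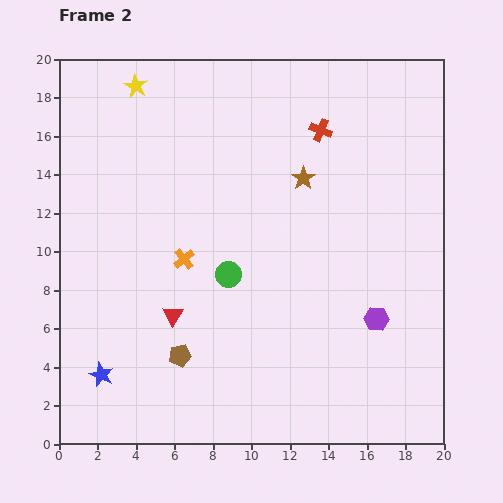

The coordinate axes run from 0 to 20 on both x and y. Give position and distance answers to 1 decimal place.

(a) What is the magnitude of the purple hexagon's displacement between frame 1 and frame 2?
1.1

The purple hexagon moved from (16.1, 7.5) to (16.5, 6.5), a distance of √(0.4² + 1.0²) ≈ 1.1.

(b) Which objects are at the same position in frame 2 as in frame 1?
the brown pentagon, the yellow star, the red triangle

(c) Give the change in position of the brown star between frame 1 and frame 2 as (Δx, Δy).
(-2.7, 0.5)

The brown star was at (15.4, 13.3) in frame 1 and (12.7, 13.8) in frame 2.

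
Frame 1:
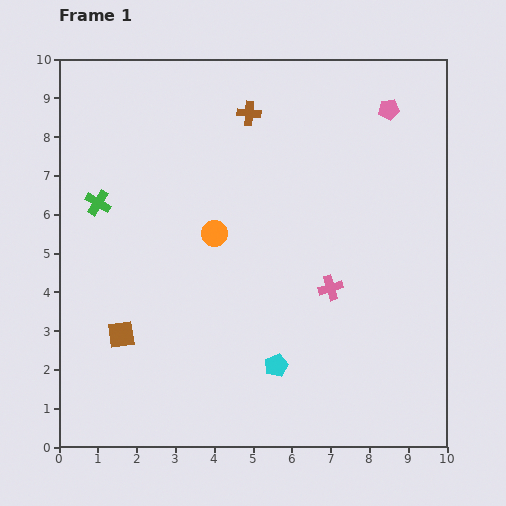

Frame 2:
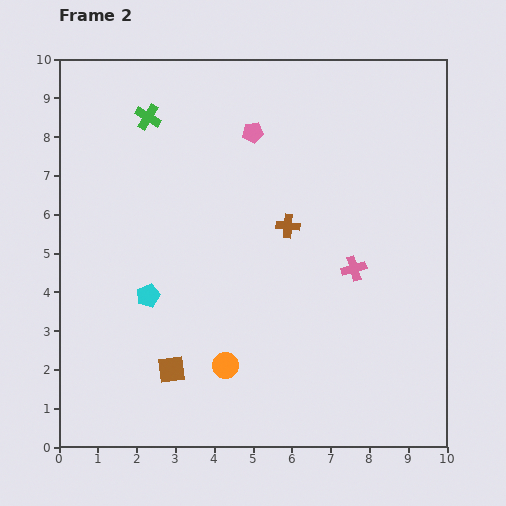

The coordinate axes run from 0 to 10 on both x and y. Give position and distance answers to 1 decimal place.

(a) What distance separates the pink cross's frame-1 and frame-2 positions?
0.8

The pink cross moved from (7.0, 4.1) to (7.6, 4.6), a distance of √(0.6² + 0.5²) ≈ 0.8.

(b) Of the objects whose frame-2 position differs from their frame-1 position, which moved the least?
the pink cross

(moved 0.8)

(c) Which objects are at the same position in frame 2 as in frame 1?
none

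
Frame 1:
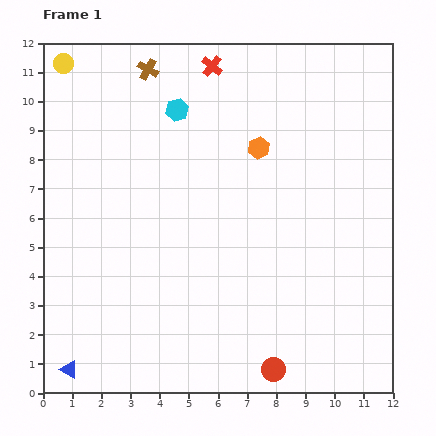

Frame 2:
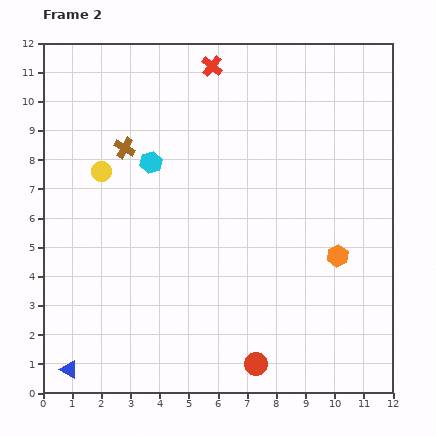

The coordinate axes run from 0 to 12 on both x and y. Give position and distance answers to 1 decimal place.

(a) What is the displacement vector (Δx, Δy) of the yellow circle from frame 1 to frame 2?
(1.3, -3.7)

The yellow circle was at (0.7, 11.3) in frame 1 and (2.0, 7.6) in frame 2.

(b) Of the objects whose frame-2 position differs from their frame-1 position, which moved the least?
the red circle

(moved 0.6)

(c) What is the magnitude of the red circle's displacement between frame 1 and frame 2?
0.6

The red circle moved from (7.9, 0.8) to (7.3, 1.0), a distance of √(0.6² + 0.2²) ≈ 0.6.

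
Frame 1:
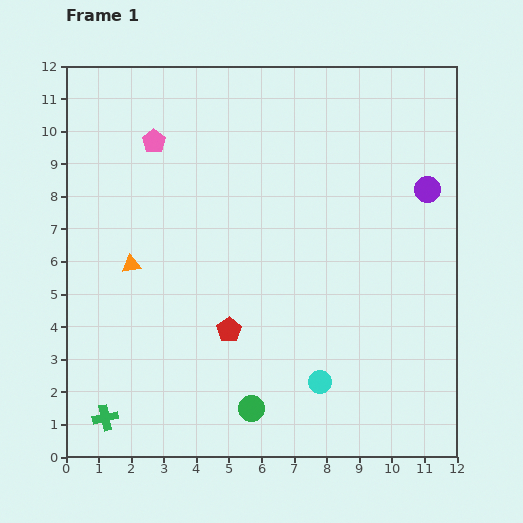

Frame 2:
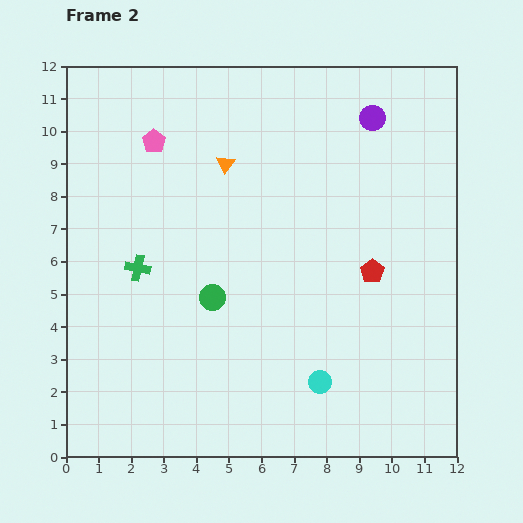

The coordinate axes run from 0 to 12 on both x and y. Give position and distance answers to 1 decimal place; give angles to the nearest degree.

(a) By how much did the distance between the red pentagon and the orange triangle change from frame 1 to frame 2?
+2.0

Distance in frame 1: 3.6. Distance in frame 2: 5.6.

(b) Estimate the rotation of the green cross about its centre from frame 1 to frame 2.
24° clockwise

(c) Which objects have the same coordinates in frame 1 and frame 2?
the pink pentagon, the cyan circle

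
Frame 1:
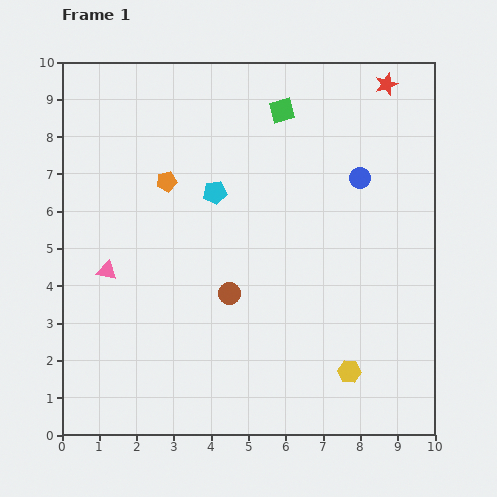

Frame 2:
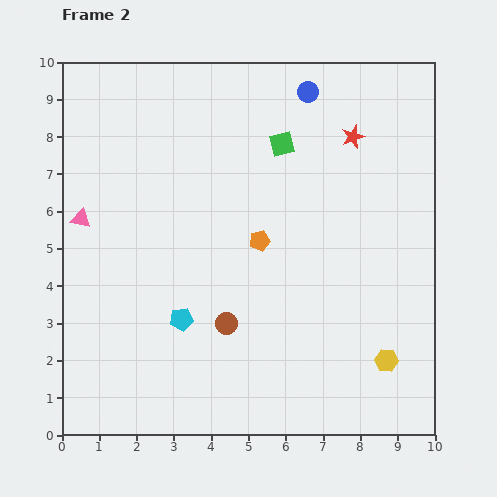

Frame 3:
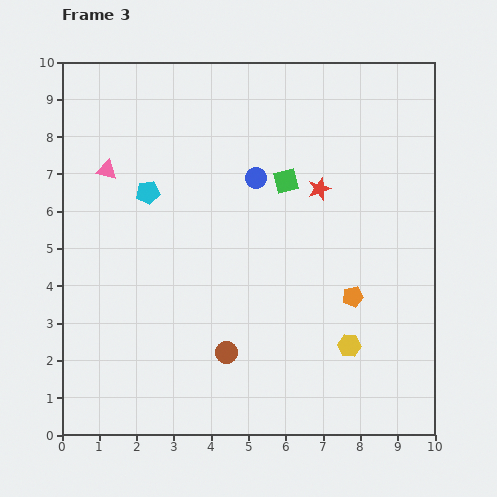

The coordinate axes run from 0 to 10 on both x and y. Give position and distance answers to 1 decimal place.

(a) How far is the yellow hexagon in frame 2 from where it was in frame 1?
1.0

The yellow hexagon moved from (7.7, 1.7) to (8.7, 2.0), a distance of √(1.0² + 0.3²) ≈ 1.0.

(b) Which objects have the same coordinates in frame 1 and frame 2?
none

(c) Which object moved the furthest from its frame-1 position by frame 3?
the orange pentagon

(moved 5.9; next 3.3)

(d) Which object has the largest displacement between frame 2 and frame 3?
the cyan pentagon

(moved 3.5; next 2.9)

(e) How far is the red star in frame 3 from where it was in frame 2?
1.7

The red star moved from (7.8, 8.0) to (6.9, 6.6), a distance of √(0.9² + 1.4²) ≈ 1.7.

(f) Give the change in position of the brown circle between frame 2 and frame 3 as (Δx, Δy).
(0.0, -0.8)

The brown circle was at (4.4, 3.0) in frame 2 and (4.4, 2.2) in frame 3.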